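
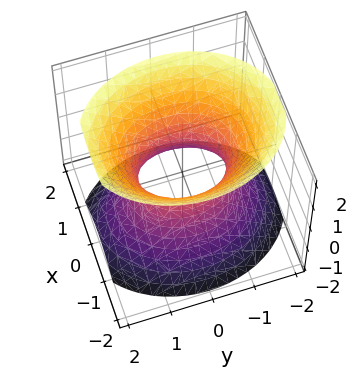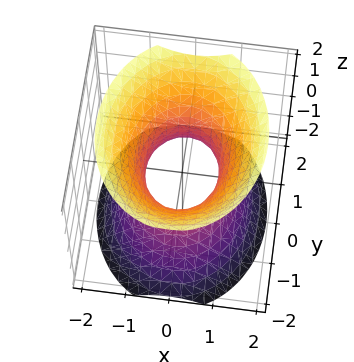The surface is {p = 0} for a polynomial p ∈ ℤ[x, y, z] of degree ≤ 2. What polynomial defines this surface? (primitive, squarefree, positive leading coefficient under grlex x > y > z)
1. Degree: an hourglass — one-sheet hyperboloid; a quadric, so deg p = 2.
2. Symmetries: mirror symmetry x ↦ −x ⇒ only even powers of x; the y ↦ −y reflection is a symmetry, so y appears only in even powers; it's symmetric under z → −z, forcing even powers of z.
3. Checking where it meets the axes: it misses every integer gridline on the z-axis; among the integer gridlines, it crosses the y-axis at y ∈ {-1, 1}.
4. Solving for integer coefficients yields p as stated.

3*x^2 + 2*y^2 - 2*z^2 - 2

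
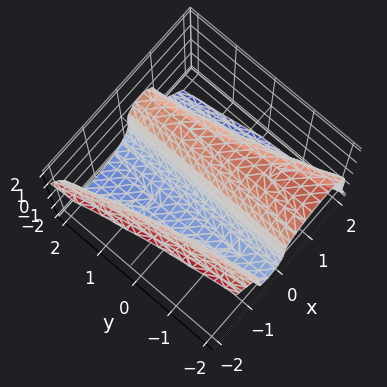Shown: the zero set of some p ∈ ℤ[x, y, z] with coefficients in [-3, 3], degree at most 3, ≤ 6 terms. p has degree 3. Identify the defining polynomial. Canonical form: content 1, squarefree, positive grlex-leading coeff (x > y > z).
1. deg p = 3.
2. Against the integer gridlines: it crosses the z-axis at the gridline z = 0; the visible y-axis segment lies entirely on the surface; one x-axis crossing is at x = 0.
3. The integer polynomial consistent with all of this is the stated p.

2*x^3 + x^2*y + z^3 - 3*x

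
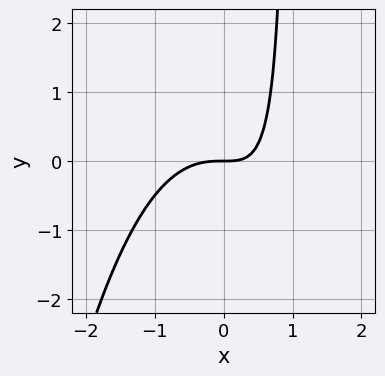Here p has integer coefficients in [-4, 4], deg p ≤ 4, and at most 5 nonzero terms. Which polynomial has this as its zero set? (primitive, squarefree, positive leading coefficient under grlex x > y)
(a) Degree: no degree-2 curve has this shape, so deg p = 3.
(b) Observable constraints: it crosses the y-axis at the gridline y = 0; it meets the x-axis at x = 0 (among the integer gridlines).
(c) Assembling these constraints gives the stated polynomial.

x^3 + x*y - y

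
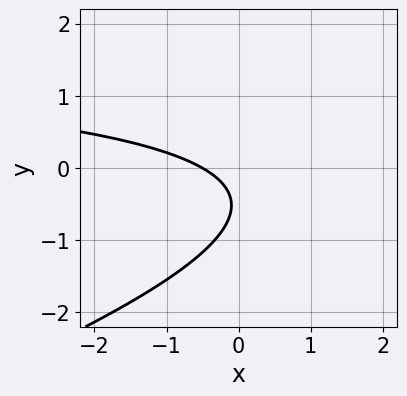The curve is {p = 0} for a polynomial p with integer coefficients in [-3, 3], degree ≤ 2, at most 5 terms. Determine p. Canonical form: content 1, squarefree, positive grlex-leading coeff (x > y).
x*y - 3*y^2 - 2*x - 3*y - 1

Degree: no degree-1 curve has this shape, so deg p = 2.
Reading off the gridlines: it misses every integer gridline on the y-axis.
Solving for integer coefficients yields p as stated.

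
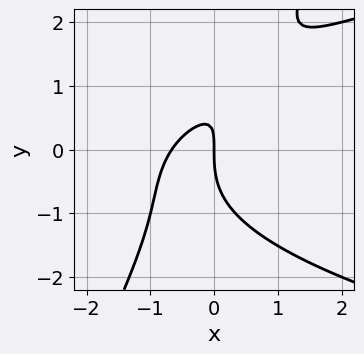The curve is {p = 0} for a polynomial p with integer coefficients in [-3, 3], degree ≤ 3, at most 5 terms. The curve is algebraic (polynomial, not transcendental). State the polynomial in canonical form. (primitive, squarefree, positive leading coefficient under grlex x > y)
2*x*y^2 - y^3 - 3*x^2 + 2*x*y - 2*x

1. Degree: no degree-2 curve has this shape, so deg p = 3.
2. Checking where it meets the axes: one y-axis crossing is at y = 0; it crosses the x-axis at the gridline x = 0.
3. Together with the visible shape, these determine p as stated.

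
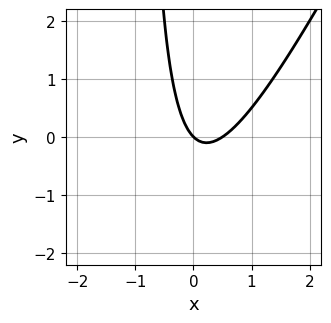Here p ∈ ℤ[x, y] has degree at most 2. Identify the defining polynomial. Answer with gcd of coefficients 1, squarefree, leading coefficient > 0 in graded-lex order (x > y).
(a) deg p = 2. No degree-1 curve has this shape.
(b) From the axis intercepts and sections: it crosses the y-axis at the gridline y = 0; it crosses the x-axis at the gridline x = 0.
(c) These observations pin down the coefficients.

2*x^2 - x*y - x - y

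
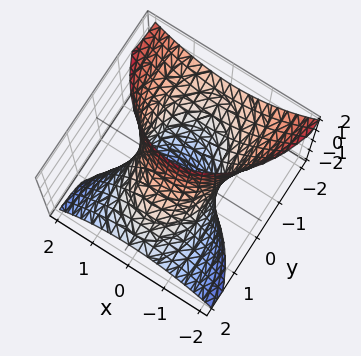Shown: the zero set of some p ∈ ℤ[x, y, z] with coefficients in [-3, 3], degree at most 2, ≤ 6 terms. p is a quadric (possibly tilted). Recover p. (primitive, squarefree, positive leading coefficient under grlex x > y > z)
(a) deg p = 2.
(b) Checking where it meets the axes: the surface avoids every integer z-axis point in the box; the x-axis gridline crossings are at x ∈ {-1, 1}.
(c) Together with the visible shape, these determine p as stated.

2*x^2 + y^2 + 3*y*z - 2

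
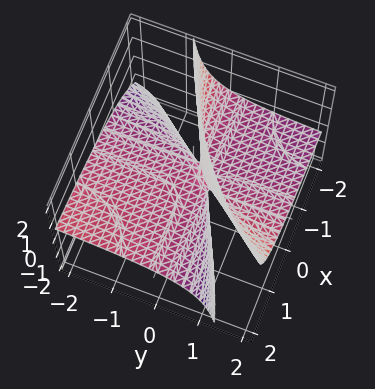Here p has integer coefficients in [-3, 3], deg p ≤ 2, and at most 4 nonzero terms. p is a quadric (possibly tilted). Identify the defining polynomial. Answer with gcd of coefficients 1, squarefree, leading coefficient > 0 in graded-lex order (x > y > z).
x*y + 2*x*z - 3*y*z + z

The degree is 2 — the shape is more complex than any degree-1 surface.
Checking where it meets the axes: the visible y-axis segment lies entirely on the surface; it meets the z-axis at z = 0 (among the integer gridlines); every point of the x-axis in the box is on the surface.
Assembling these constraints gives the stated polynomial.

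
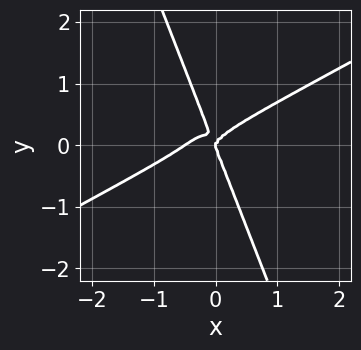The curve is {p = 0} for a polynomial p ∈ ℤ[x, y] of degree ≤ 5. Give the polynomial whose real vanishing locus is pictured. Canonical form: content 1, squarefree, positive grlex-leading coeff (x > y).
2*x^4 - 3*x^3*y - 2*x*y^3 - y^4 + x^3

First, the degree is 4 — no degree-3 curve has this shape.
Then, from the visible intercepts: it crosses the x-axis at the gridline x = 0; one y-axis crossing is at y = 0.
Finally, matching integer coefficients to the picture gives p.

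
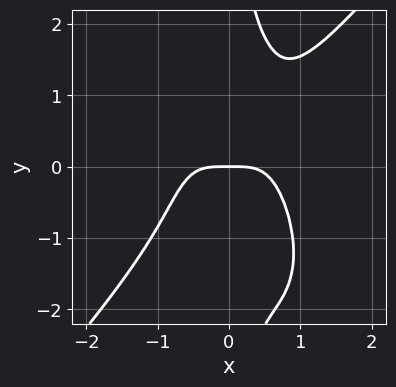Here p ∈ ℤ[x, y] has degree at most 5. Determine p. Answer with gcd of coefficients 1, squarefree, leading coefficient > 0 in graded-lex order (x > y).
3*x^4 - x^2*y^2 - x*y^3 + 2*y

First, deg p = 4.
Next, against the integer gridlines: it meets the x-axis at x = 0 (among the integer gridlines); one y-axis crossing is at y = 0.
Finally, fitting integer coefficients to these (and the overall shape) gives p.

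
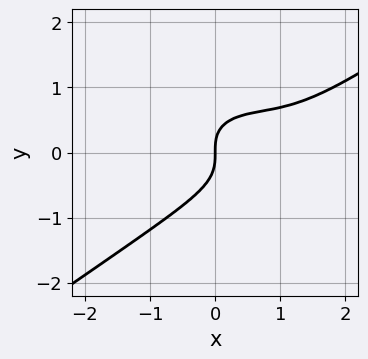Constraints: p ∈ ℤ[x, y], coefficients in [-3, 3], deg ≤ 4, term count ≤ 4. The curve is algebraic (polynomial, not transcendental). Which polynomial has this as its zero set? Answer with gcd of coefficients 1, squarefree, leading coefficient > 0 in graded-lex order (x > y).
1. The degree is 3 — the shape is more complex than any degree-2 curve.
2. From the axis intercepts and sections: it meets the y-axis at y = 0 (among the integer gridlines); it crosses the x-axis at the gridline x = 0.
3. Fitting integer coefficients to these (and the overall shape) gives p.

x^3 - 3*y^3 - 2*x^2 + 2*x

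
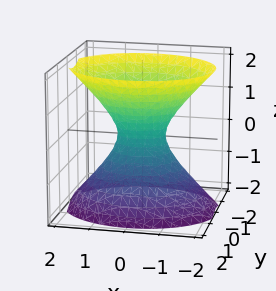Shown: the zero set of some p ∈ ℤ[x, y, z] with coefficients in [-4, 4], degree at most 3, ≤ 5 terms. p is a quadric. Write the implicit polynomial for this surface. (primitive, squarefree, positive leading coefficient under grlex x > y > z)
2*x^2 + 3*y^2 - 2*z^2 - 1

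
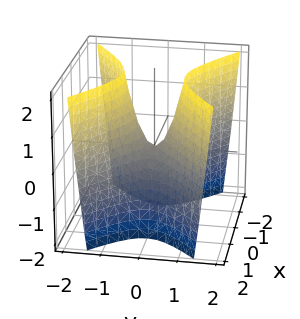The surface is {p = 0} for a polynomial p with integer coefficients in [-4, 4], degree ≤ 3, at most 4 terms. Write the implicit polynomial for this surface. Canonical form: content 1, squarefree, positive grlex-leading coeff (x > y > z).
2*x^2 - 3*y^2 + z

1. Degree: a saddle surface; a quadric, so deg p = 2.
2. Symmetries: mirror symmetry x ↦ −x ⇒ only even powers of x; the y ↦ −y reflection is a symmetry, so y appears only in even powers.
3. Checking where it meets the axes: it meets the z-axis at z = 0 (among the integer gridlines); one x-axis crossing is at x = 0; one y-axis crossing is at y = 0.
4. These observations pin down the coefficients.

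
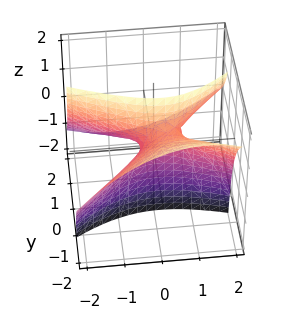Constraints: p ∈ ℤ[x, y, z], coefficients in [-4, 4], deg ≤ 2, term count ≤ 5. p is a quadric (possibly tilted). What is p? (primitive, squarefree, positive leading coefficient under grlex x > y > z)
First, degree: a generic line meets the surface in up to 2 points, so deg p = 2.
Then, from the axis intercepts and sections: one z-axis crossing is at z = 0; one y-axis crossing is at y = 0; it crosses the x-axis at the gridline x = 0.
Finally, putting this together gives p.

x^2 + x*y - 2*y^2 - 3*y*z - z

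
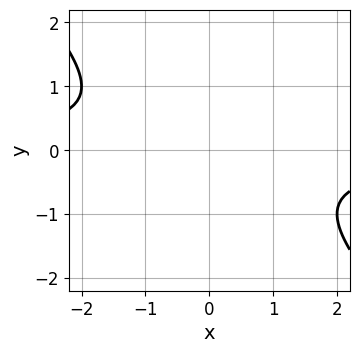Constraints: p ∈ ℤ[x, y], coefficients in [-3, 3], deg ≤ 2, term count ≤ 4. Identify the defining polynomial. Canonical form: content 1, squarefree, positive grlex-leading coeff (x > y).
x*y + y^2 + 1

First, degree: no degree-1 curve has this shape, so deg p = 2.
Next, reading off the gridlines: the curve avoids every integer y-axis point in the box; it misses every integer gridline on the x-axis.
Finally, matching integer coefficients to the picture gives p.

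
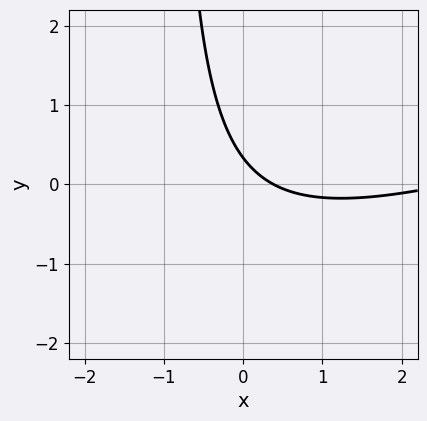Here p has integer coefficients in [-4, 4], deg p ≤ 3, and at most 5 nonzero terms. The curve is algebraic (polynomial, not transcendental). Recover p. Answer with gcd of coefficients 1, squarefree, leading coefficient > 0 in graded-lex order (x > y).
x^2 - 3*x*y - 3*x - 3*y + 1

1. Degree: a generic line meets the curve in up to 2 points, so deg p = 2.
2. Putting this together gives p.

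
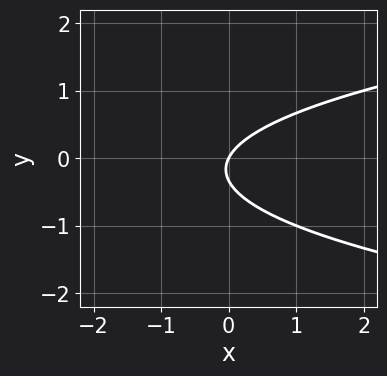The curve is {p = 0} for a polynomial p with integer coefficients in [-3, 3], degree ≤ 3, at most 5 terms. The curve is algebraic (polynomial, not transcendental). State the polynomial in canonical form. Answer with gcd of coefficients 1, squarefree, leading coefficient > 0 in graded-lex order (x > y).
3*y^2 - 2*x + y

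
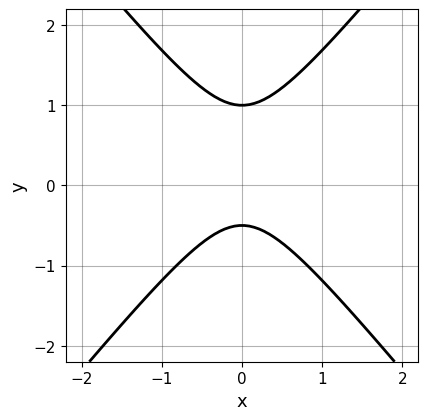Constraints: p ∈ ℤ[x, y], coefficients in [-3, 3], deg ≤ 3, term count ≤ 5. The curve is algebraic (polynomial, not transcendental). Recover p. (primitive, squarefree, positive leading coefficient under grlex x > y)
First, degree: the shape is more complex than any degree-1 curve, so deg p = 2.
Next, symmetries: it's symmetric under x → −x, forcing even powers of x.
Next, against the integer gridlines: no x-intercept at any integer in the box; it meets the y-axis at y = 1 (among the integer gridlines).
Finally, putting this together gives p.

3*x^2 - 2*y^2 + y + 1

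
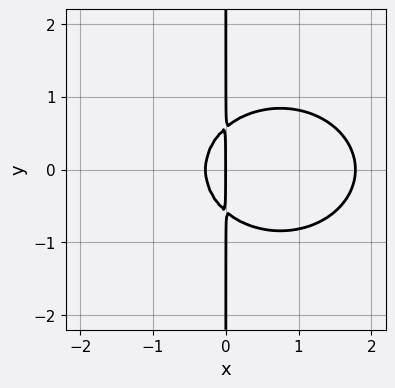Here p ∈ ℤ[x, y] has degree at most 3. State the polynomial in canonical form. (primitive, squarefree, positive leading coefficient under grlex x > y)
1. Degree: a generic line meets the curve in up to 3 points, so deg p = 3.
2. Symmetries: mirror symmetry y ↦ −y ⇒ only even powers of y.
3. Reading off the gridlines: one x-axis crossing is at x = 0; the visible y-axis segment lies entirely on the curve.
4. Fitting integer coefficients to these (and the overall shape) gives p.

2*x^3 + 3*x*y^2 - 3*x^2 - x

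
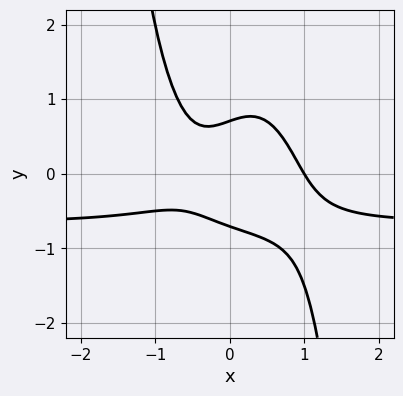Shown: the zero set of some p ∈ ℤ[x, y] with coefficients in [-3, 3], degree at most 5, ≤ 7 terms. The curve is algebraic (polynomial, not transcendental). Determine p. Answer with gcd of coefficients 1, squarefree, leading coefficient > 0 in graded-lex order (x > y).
First, deg p = 4.
Then, reading off the gridlines: one x-axis crossing is at x = 1.
Finally, fitting integer coefficients to these (and the overall shape) gives p.

3*x^3*y + 2*x^3 + 2*y^2 - x - 1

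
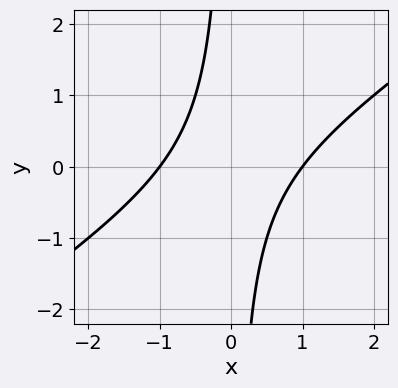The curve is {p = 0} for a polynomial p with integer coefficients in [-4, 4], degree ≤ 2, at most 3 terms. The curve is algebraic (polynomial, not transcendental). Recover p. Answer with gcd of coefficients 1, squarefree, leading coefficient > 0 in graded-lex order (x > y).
First, the degree is 2 — no degree-1 curve has this shape.
Next, observable constraints: the curve avoids every integer y-axis point in the box; the x-axis gridline crossings are at x ∈ {-1, 1}.
Finally, matching integer coefficients to the picture gives p.

2*x^2 - 3*x*y - 2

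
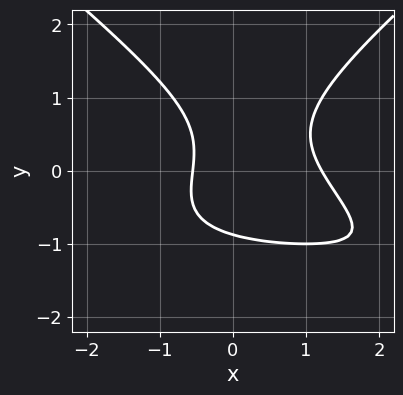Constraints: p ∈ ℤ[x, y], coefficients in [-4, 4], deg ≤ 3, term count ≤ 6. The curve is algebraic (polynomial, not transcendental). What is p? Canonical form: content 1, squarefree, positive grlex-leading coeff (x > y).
1. deg p = 3. The shape is more complex than any degree-2 curve.
2. The integer polynomial consistent with all of this is the stated p.

2*x^2*y - 3*y^3 + 3*x^2 - 2*x - 2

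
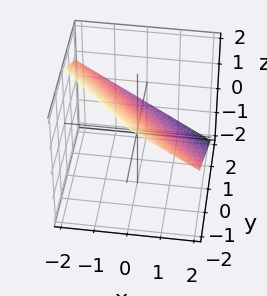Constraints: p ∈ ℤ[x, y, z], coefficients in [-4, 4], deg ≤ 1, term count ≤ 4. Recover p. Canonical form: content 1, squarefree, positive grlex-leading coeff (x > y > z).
2*x + 2*y + 3*z - 2

First, degree: the surface is flat (a plane), so deg p = 1.
Next, from the visible intercepts: it crosses the x-axis at the gridline x = 1; it crosses the y-axis at the gridline y = 1.
Finally, these observations pin down the coefficients.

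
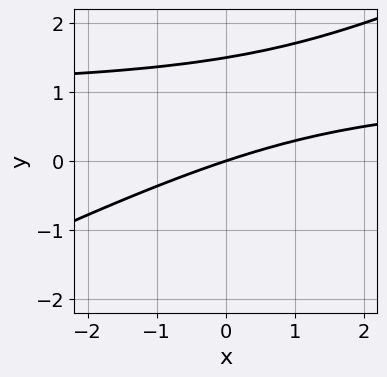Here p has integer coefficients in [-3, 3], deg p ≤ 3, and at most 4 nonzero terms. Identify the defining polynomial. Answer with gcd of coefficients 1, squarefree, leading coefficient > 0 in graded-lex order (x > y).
The degree is 2 — the shape is more complex than any degree-1 curve.
From the visible intercepts: one y-axis crossing is at y = 0; it crosses the x-axis at the gridline x = 0.
Putting this together gives p.

x*y - 2*y^2 - x + 3*y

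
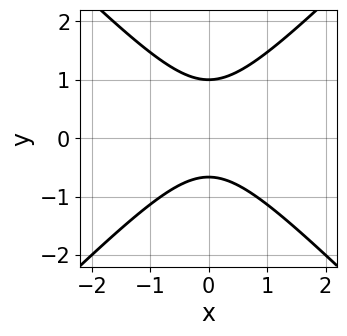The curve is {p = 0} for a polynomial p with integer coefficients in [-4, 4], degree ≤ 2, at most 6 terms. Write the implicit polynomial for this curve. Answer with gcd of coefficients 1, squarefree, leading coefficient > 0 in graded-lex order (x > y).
The degree is 2 — the shape is more complex than any degree-1 curve.
Symmetries: mirror symmetry x ↦ −x ⇒ only even powers of x.
Observable constraints: it crosses the y-axis at the gridline y = 1; no x-intercept at any integer in the box.
Fitting integer coefficients to these (and the overall shape) gives p.

3*x^2 - 3*y^2 + y + 2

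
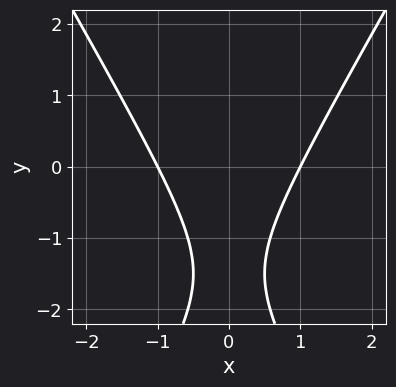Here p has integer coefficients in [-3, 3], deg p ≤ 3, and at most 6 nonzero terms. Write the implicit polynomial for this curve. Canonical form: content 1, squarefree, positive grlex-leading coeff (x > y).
(a) Degree: the shape is more complex than any degree-1 curve, so deg p = 2.
(b) Symmetries: mirror symmetry x ↦ −x ⇒ only even powers of x.
(c) Against the integer gridlines: it misses every integer gridline on the y-axis; among the integer gridlines, it crosses the x-axis at x ∈ {-1, 1}.
(d) Solving for integer coefficients yields p as stated.

3*x^2 - y^2 - 3*y - 3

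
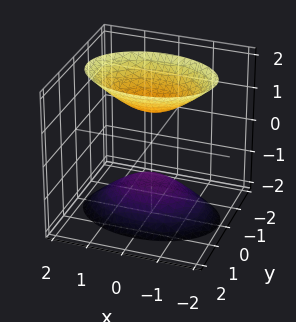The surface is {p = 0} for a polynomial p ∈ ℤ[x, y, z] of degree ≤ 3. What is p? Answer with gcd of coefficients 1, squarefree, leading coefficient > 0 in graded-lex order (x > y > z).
x^2 + 2*y^2 - z^2 + 1

First, there are 2 components. Treating them together as one polynomial.
Next, the degree is 2 — two separate bowl-shaped sheets opening away from each other; a quadric.
Then, symmetries: it's symmetric under x → −x, forcing even powers of x; it's symmetric under y → −y, forcing even powers of y; it's symmetric under z → −z, forcing even powers of z.
Then, from the visible intercepts: among the integer gridlines, it crosses the z-axis at z ∈ {-1, 1}; no y-intercept at any integer in the box; it misses every integer gridline on the x-axis.
Finally, the integer polynomial consistent with all of this is the stated p.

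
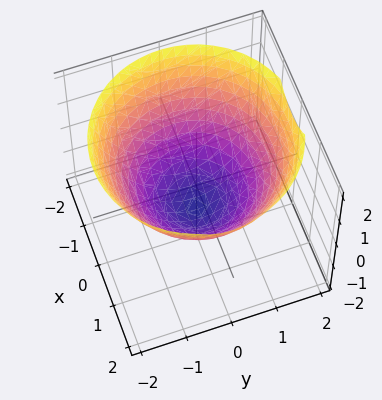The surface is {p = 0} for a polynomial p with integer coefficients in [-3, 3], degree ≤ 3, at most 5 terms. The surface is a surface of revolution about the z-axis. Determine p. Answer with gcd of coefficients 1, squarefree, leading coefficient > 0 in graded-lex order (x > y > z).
(a) deg p = 2. The shape is more complex than any degree-1 surface.
(b) Symmetries: rotational symmetry about the z-axis ⇒ p depends on x, y only through x² + y².
(c) Checking where it meets the axes: it meets the z-axis at z = -1 (among the integer gridlines); a circular section at z = 1 has radius between 1 and 2.
(d) Matching integer coefficients to the picture gives p.

2*x^2 + 2*y^2 - 3*z - 3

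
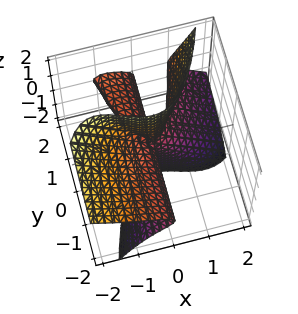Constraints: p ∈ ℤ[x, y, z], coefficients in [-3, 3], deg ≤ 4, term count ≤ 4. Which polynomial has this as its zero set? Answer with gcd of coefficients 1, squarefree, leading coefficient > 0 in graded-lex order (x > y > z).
1. Degree: the shape is more complex than any degree-2 surface, so deg p = 3.
2. Checking where it meets the axes: the visible y-axis segment lies entirely on the surface; the visible z-axis segment lies entirely on the surface.
3. Assembling these constraints gives the stated polynomial.

2*x^3 + 2*x^2*z - 2*y*z^2 - x*y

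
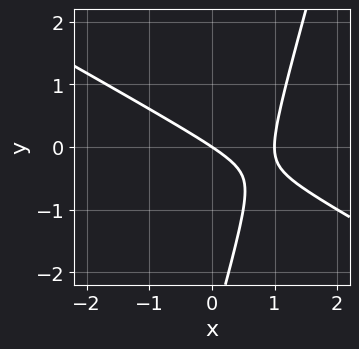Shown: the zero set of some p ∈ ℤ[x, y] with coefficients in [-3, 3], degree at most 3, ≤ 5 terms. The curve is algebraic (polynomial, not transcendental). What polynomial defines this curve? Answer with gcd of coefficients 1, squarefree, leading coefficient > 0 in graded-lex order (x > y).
2*x^2 + 3*x*y - y^2 - 2*x - 3*y

First, the degree is 2 — no degree-1 curve has this shape.
Then, observable constraints: the x-axis gridline crossings are at x ∈ {0, 1}; one y-axis crossing is at y = 0.
Finally, putting this together gives p.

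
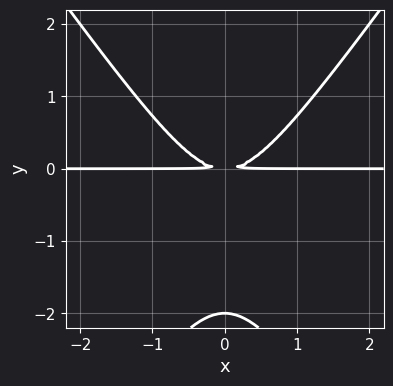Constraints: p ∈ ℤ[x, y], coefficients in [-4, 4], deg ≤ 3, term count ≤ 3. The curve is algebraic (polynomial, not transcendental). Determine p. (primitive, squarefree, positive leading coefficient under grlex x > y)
2*x^2*y - y^3 - 2*y^2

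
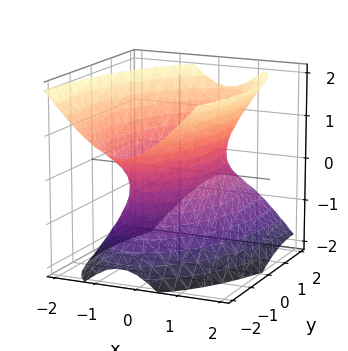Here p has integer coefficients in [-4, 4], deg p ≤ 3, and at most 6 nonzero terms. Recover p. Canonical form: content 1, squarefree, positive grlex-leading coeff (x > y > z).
3*x^2 - x*y + y^2 + y*z - 2*z^2 - 2

(a) Degree: the shape is more complex than any degree-1 surface, so deg p = 2.
(b) Reading off the gridlines: no z-intercept at any integer in the box.
(c) Putting this together gives p.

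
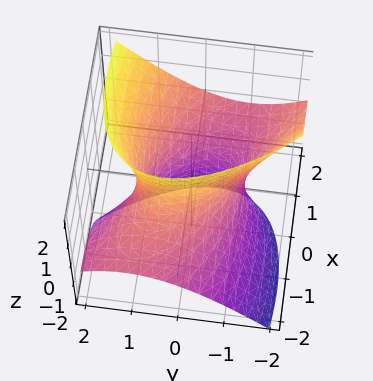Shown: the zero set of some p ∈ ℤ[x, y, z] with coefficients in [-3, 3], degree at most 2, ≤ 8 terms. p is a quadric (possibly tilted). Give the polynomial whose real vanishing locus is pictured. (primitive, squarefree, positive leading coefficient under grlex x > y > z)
(a) deg p = 2. A generic line meets the surface in up to 2 points.
(b) Against the integer gridlines: among the integer gridlines, it crosses the y-axis at y ∈ {-1, 1}; no z-intercept at any integer in the box.
(c) These observations pin down the coefficients.

x^2 + 2*x*y - 3*x*z + 2*y^2 - z^2 - 2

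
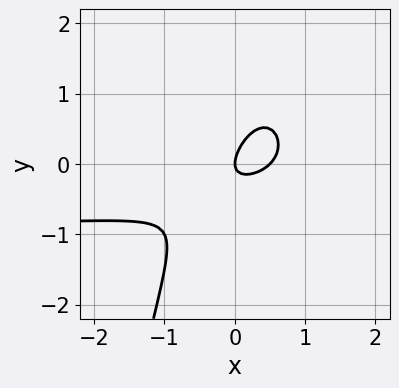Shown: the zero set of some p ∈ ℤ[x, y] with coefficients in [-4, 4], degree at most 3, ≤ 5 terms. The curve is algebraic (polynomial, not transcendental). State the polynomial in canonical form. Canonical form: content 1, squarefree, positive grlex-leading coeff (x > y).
2*x^2*y + 2*x^2 - 3*x*y + 2*y^2 - x

First, the degree is 3 — no degree-2 curve has this shape.
Next, observable constraints: it crosses the y-axis at the gridline y = 0; it meets the x-axis at x = 0 (among the integer gridlines).
Finally, fitting integer coefficients to these (and the overall shape) gives p.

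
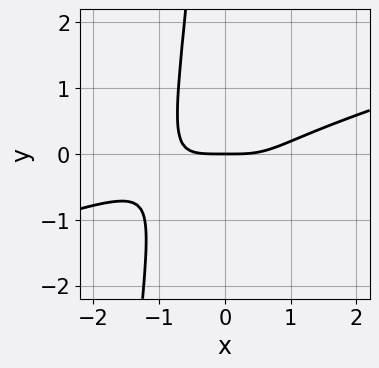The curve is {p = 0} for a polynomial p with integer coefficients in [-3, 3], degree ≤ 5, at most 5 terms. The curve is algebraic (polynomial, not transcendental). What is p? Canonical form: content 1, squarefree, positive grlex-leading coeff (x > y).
x^4 - 3*x^3*y - x*y^2 - 2*y

1. The degree is 4 — the shape is more complex than any degree-3 curve.
2. Checking where it meets the axes: it meets the x-axis at x = 0 (among the integer gridlines); it crosses the y-axis at the gridline y = 0.
3. The integer polynomial consistent with all of this is the stated p.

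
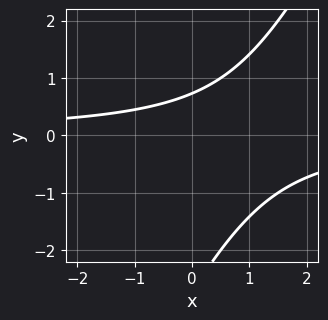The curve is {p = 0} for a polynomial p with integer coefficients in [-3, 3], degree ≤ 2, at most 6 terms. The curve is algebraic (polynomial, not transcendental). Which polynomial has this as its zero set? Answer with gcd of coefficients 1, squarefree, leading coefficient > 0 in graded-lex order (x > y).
2*x*y - y^2 - 2*y + 2

First, deg p = 2. The shape is more complex than any degree-1 curve.
Then, reading off the gridlines: the curve avoids every integer x-axis point in the box.
Finally, solving for integer coefficients yields p as stated.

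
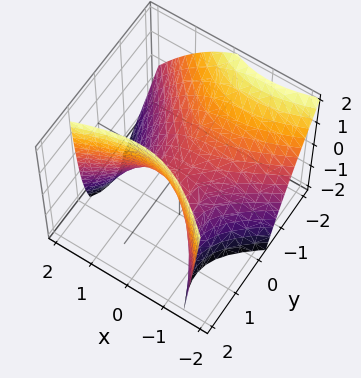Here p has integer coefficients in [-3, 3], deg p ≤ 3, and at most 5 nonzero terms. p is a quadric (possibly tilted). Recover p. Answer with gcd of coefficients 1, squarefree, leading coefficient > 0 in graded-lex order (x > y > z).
First, the degree is 2 — the shape is more complex than any degree-1 surface.
Then, against the integer gridlines: one x-axis crossing is at x = 0; it crosses the z-axis at the gridline z = 0; one y-axis crossing is at y = 0.
Finally, solving for integer coefficients yields p as stated.

2*x^2 - 2*x*y - 3*y^2 - 2*y*z + 3*z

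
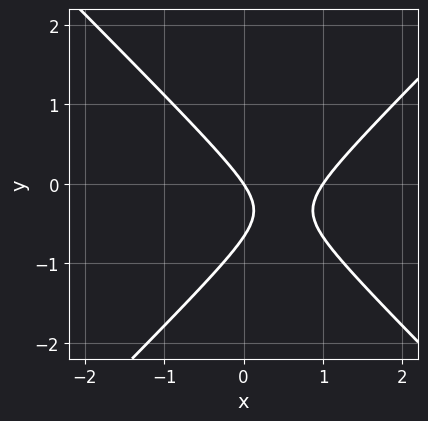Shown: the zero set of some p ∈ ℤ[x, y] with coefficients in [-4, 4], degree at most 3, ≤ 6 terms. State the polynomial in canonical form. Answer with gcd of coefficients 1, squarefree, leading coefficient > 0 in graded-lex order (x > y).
deg p = 2. A generic line meets the curve in up to 2 points.
Against the integer gridlines: the x-axis gridline crossings are at x ∈ {0, 1}; it crosses the y-axis at the gridline y = 0.
Matching integer coefficients to the picture gives p.

3*x^2 - 3*y^2 - 3*x - 2*y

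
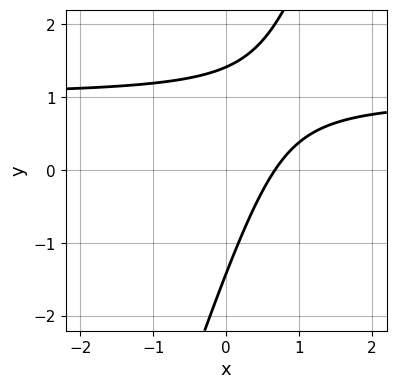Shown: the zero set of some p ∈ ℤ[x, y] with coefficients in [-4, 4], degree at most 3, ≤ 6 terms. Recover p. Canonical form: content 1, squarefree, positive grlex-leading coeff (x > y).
3*x*y - y^2 - 3*x + 2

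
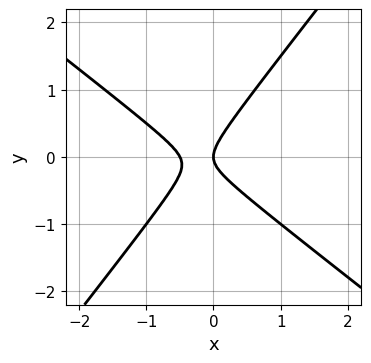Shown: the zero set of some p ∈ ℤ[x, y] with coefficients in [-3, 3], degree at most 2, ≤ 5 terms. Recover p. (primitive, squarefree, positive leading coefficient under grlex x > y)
2*x^2 + x*y - 2*y^2 + x

First, degree: a generic line meets the curve in up to 2 points, so deg p = 2.
Then, observable constraints: it crosses the y-axis at the gridline y = 0; it crosses the x-axis at the gridline x = 0.
Finally, the integer polynomial consistent with all of this is the stated p.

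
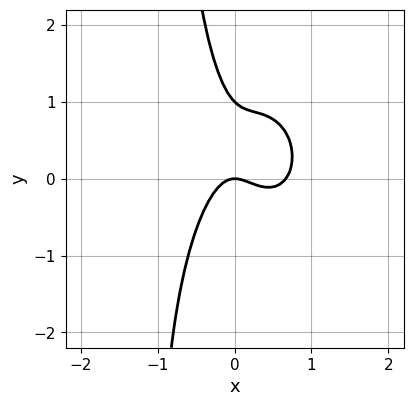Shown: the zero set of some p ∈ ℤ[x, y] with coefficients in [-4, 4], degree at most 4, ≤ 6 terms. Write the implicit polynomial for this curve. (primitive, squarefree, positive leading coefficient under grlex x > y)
3*x^3 + x*y^2 - 2*x^2 + y^2 - y

The degree is 3 — no degree-2 curve has this shape.
From the visible intercepts: the y-axis gridline crossings are at y ∈ {0, 1}; it crosses the x-axis at the gridline x = 0.
The integer polynomial consistent with all of this is the stated p.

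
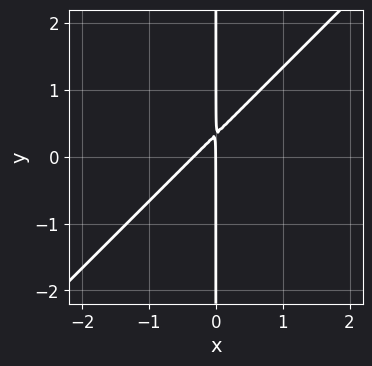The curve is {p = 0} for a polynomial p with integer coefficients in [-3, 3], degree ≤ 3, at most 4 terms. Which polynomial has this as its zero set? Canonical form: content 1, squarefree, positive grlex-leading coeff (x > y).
(a) The degree is 2 — no degree-1 curve has this shape.
(b) Observable constraints: the visible y-axis segment lies entirely on the curve; one x-axis crossing is at x = 0.
(c) Matching integer coefficients to the picture gives p.

3*x^2 - 3*x*y + x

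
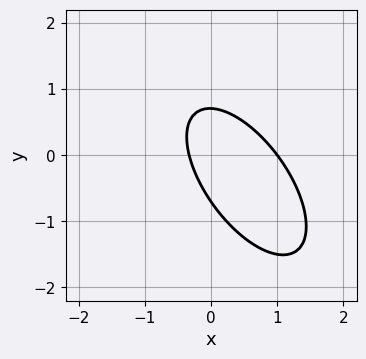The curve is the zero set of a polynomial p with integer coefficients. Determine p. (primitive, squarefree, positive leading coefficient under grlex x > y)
1. deg p = 2.
2. Reading off the gridlines: it meets the x-axis at x = 1 (among the integer gridlines).
3. Together with the visible shape, these determine p as stated.

3*x^2 + 3*x*y + 2*y^2 - 2*x - 1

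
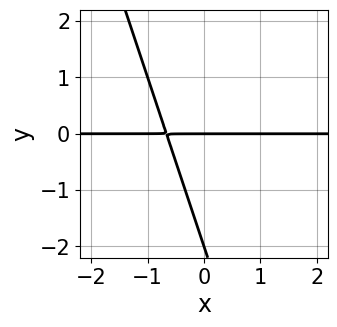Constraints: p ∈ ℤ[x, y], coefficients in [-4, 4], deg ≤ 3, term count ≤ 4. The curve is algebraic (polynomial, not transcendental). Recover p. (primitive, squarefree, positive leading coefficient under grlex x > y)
3*x*y + y^2 + 2*y

(a) The degree is 2 — a generic line meets the curve in up to 2 points.
(b) Observable constraints: every point of the x-axis in the box is on the curve; among the integer gridlines, it crosses the y-axis at y ∈ {-2, 0}.
(c) Solving for integer coefficients yields p as stated.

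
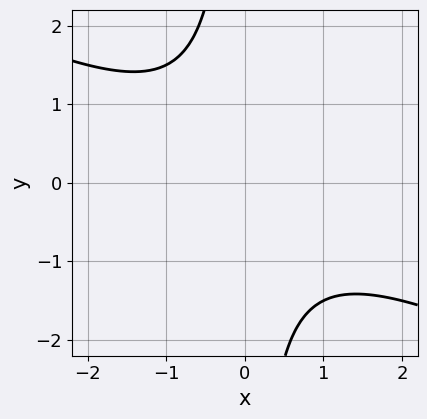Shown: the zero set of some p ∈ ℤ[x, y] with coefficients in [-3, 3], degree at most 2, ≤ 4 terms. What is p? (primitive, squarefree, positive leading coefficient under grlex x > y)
(a) The degree is 2 — the shape is more complex than any degree-1 curve.
(b) From the axis intercepts and sections: the curve avoids every integer y-axis point in the box; the curve avoids every integer x-axis point in the box.
(c) Putting this together gives p.

x^2 + 2*x*y + 2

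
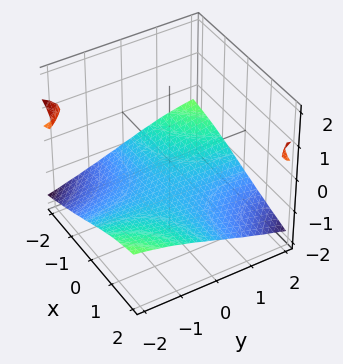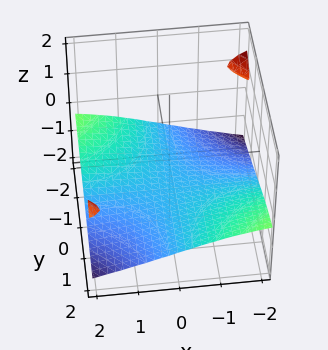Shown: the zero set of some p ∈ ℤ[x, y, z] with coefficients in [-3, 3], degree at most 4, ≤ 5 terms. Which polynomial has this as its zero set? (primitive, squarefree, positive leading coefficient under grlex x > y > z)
x*y*z - 2*z^3 - 2

1. I count 2 distinct pieces. They look like related sheets of one shape, so recover p as a whole.
2. The degree is 3 — the shape is more complex than any degree-2 surface.
3. From the visible intercepts: no x-intercept at any integer in the box; one z-axis crossing is at z = -1; it misses every integer gridline on the y-axis.
4. Solving for integer coefficients yields p as stated.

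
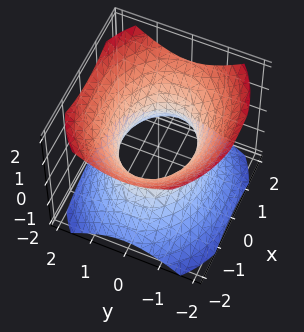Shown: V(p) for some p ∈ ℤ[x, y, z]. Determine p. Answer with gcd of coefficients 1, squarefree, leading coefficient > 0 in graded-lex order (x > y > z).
2*x^2 + 3*y^2 - 3*z^2 - 3

(a) The degree is 2 — an hourglass — one-sheet hyperboloid; a quadric.
(b) Symmetries: it's symmetric under x → −x, forcing even powers of x; the y ↦ −y reflection is a symmetry, so y appears only in even powers; the z ↦ −z reflection is a symmetry, so z appears only in even powers.
(c) Checking where it meets the axes: the surface avoids every integer z-axis point in the box; the y-axis gridline crossings are at y ∈ {-1, 1}.
(d) Assembling these constraints gives the stated polynomial.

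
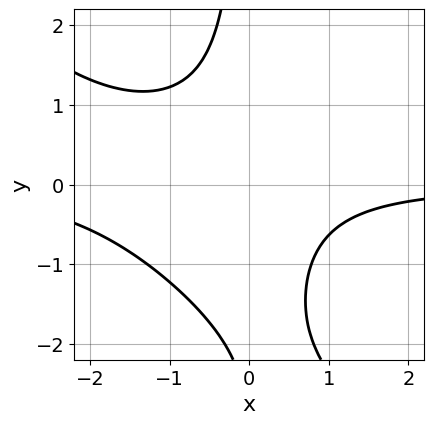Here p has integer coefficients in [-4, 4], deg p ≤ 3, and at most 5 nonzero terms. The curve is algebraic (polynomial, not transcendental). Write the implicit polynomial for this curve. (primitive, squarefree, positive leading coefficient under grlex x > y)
2*x^2*y + 2*x*y^2 + 3*x*y + y + 3

(a) Degree: no degree-2 curve has this shape, so deg p = 3.
(b) Reading off the gridlines: the curve avoids every integer y-axis point in the box; the curve avoids every integer x-axis point in the box.
(c) Together with the visible shape, these determine p as stated.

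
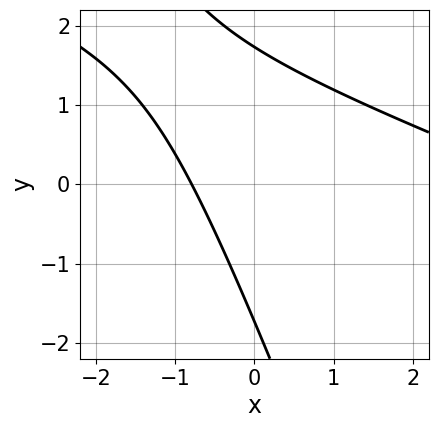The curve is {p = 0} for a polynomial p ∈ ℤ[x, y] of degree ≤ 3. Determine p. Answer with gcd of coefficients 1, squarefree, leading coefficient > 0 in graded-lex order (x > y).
x^2 + 3*x*y + y^2 - 3*x - 3

First, deg p = 2.
Finally, the integer polynomial consistent with all of this is the stated p.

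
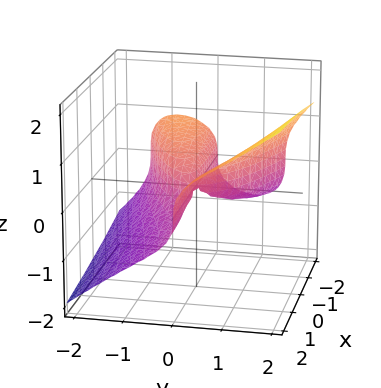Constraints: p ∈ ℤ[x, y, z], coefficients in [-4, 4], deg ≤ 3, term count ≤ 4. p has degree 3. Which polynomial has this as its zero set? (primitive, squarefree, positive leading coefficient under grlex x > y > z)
y^3 - 2*z^3 + x*y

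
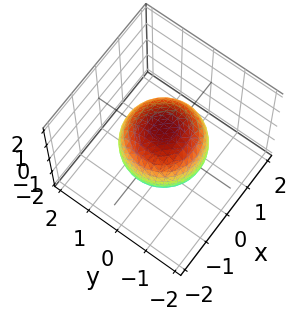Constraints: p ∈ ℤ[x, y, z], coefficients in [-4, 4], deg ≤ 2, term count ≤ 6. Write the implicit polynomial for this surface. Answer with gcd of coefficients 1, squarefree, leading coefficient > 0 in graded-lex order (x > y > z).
2*x^2 + 2*y^2 + 2*z^2 - 3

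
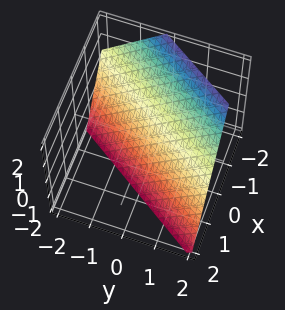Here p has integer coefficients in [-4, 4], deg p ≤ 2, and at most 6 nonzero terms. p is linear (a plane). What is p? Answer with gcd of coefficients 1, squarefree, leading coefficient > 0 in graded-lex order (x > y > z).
3*x - 2*y + 2*z + 2

(a) Degree: every cross-section is a straight line — this is a plane, so deg p = 1.
(b) Observable constraints: one z-axis crossing is at z = -1; it crosses the y-axis at the gridline y = 1.
(c) Putting this together gives p.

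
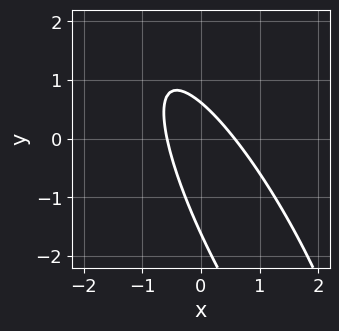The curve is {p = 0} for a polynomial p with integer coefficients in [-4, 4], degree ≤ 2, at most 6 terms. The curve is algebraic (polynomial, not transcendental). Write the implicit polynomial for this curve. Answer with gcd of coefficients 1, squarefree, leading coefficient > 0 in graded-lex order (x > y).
3*x^2 + 3*x*y + y^2 + y - 1

(a) Degree: the shape is more complex than any degree-1 curve, so deg p = 2.
(b) Solving for integer coefficients yields p as stated.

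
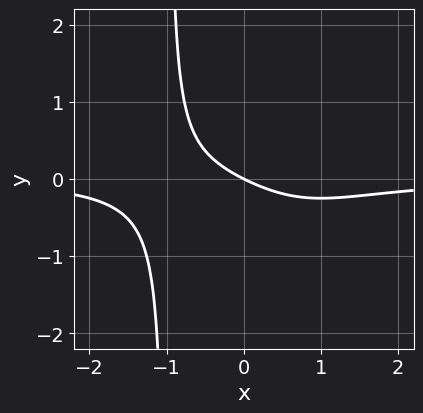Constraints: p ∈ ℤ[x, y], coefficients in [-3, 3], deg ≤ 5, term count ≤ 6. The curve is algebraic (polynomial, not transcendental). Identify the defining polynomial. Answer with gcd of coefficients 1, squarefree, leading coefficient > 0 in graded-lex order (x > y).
x^3*y + x*y + x + 2*y

1. deg p = 4. A generic line meets the curve in up to 4 points.
2. Observable constraints: it meets the y-axis at y = 0 (among the integer gridlines); it crosses the x-axis at the gridline x = 0.
3. Assembling these constraints gives the stated polynomial.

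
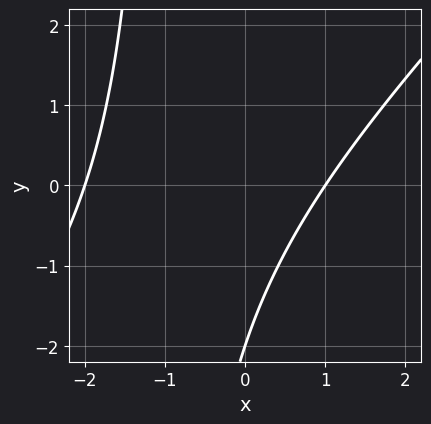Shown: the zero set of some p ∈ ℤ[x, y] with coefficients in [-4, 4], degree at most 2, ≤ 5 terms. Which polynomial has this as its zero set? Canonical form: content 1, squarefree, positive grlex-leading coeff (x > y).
x^2 - x*y + x - y - 2

The degree is 2 — a generic line meets the curve in up to 2 points.
From the axis intercepts and sections: among the integer gridlines, it crosses the x-axis at x ∈ {-2, 1}; it meets the y-axis at y = -2 (among the integer gridlines).
Solving for integer coefficients yields p as stated.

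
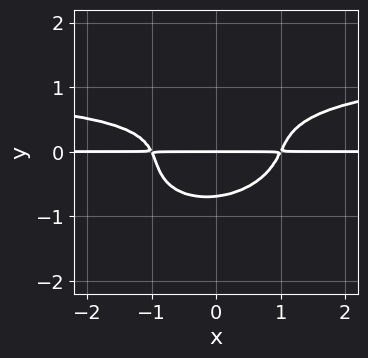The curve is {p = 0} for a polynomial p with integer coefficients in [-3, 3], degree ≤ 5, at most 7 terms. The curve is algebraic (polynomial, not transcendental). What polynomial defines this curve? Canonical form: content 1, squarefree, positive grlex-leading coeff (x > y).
x^2*y^2 - x*y^3 + 3*y^4 - x^2*y + y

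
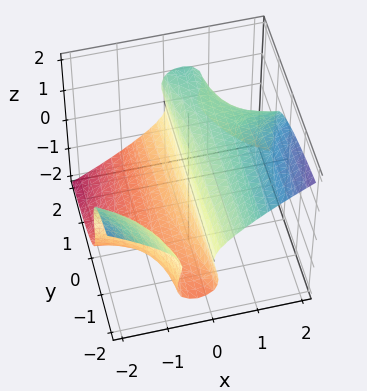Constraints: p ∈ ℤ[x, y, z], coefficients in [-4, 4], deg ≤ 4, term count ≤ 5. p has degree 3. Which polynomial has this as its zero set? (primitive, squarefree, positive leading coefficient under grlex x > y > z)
The degree is 3 — no degree-2 surface has this shape.
Checking where it meets the axes: it crosses the z-axis at the gridline z = 0; the visible y-axis segment lies entirely on the surface; one x-axis crossing is at x = 0.
Assembling these constraints gives the stated polynomial.

2*x^2*y - y*z^2 + 2*z^3 - 3*x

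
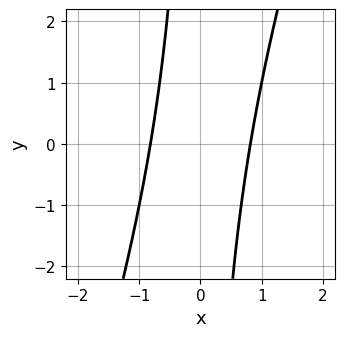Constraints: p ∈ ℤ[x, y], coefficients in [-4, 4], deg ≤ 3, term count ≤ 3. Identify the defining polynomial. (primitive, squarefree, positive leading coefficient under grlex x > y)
3*x^2 - x*y - 2

First, the degree is 2 — the shape is more complex than any degree-1 curve.
Then, checking where it meets the axes: the curve avoids every integer y-axis point in the box.
Finally, fitting integer coefficients to these (and the overall shape) gives p.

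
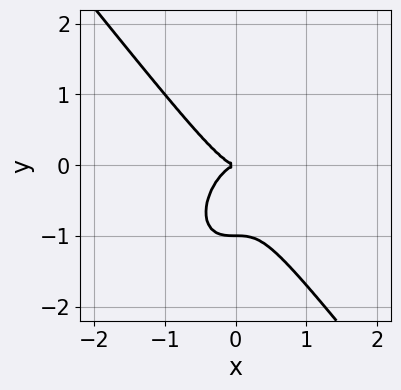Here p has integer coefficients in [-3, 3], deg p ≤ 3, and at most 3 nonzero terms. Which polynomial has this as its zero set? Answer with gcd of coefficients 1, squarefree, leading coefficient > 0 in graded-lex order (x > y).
(a) The degree is 3 — the shape is more complex than any degree-2 curve.
(b) From the axis intercepts and sections: among the integer gridlines, it crosses the y-axis at y ∈ {-1, 0}; it meets the x-axis at x = 0 (among the integer gridlines).
(c) Matching integer coefficients to the picture gives p.

2*x^3 + y^3 + y^2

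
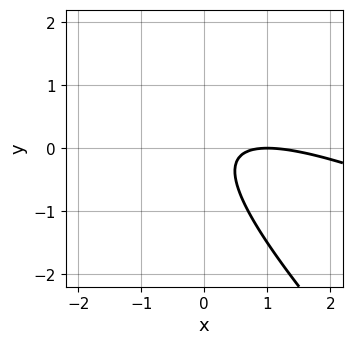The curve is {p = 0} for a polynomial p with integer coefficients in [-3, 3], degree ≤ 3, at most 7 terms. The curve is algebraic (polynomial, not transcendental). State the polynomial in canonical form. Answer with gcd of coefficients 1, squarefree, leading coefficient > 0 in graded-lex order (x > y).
Degree: no degree-1 curve has this shape, so deg p = 2.
Against the integer gridlines: the curve avoids every integer y-axis point in the box; it crosses the x-axis at the gridline x = 1.
Together with the visible shape, these determine p as stated.

x^2 + 3*x*y + 2*y^2 - 2*x + 1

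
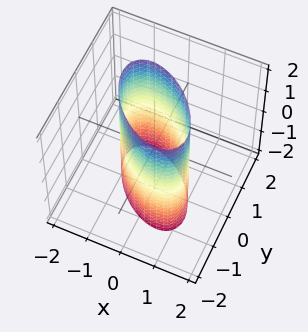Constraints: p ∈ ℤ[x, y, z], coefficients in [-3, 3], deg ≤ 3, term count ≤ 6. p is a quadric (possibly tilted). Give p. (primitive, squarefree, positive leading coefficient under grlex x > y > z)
x^2 + x*y + y^2 - 1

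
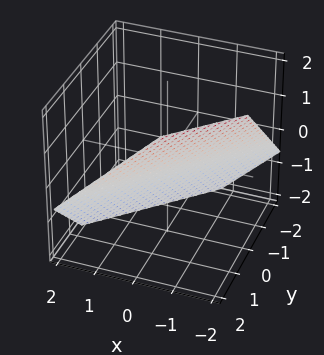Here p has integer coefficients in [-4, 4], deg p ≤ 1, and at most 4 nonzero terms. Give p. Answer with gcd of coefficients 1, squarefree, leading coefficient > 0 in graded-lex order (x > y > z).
1. deg p = 1. The surface is flat (a plane).
2. Putting this together gives p.

3*x - 3*y + 3*z + 2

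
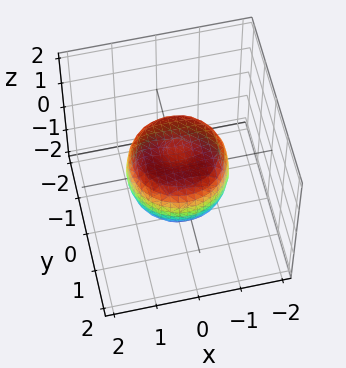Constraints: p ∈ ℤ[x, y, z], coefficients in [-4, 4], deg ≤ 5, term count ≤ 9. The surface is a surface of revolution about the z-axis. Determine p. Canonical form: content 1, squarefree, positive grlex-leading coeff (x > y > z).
First, deg p = 4.
Then, by symmetry, the z-axis is an axis of rotation, so x and y enter only as x² + y².
Next, against the integer gridlines: a circular section at z = 0 has radius between 1 and 2.
Finally, these observations pin down the coefficients.

2*x^4 + 4*x^2*y^2 + 2*y^4 - 2*x^2 - 2*y^2 + 2*z^2 - 1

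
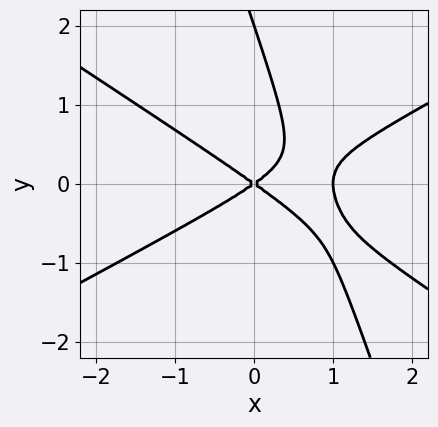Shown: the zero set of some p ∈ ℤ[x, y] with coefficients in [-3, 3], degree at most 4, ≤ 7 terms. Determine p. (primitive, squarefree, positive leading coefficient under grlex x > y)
x^3 - 3*x*y^2 - y^3 - x^2 + 2*y^2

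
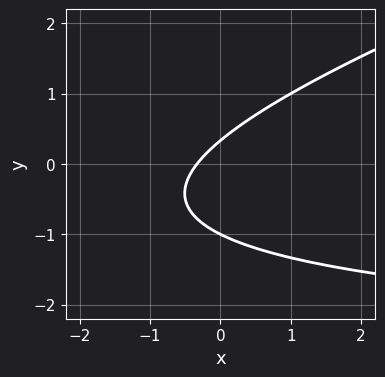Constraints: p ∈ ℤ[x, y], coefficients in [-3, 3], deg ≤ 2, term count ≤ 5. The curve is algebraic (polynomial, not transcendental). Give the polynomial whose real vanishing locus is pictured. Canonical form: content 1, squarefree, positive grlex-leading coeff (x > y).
x*y - 3*y^2 + 3*x - 2*y + 1

First, degree: no degree-1 curve has this shape, so deg p = 2.
Then, against the integer gridlines: one y-axis crossing is at y = -1.
Finally, matching integer coefficients to the picture gives p.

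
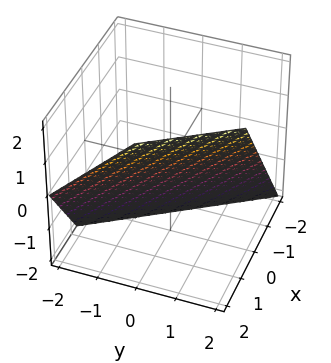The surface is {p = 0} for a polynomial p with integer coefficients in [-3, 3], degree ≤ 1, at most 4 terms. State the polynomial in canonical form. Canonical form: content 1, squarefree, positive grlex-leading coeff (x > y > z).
3*x + 2*y - 2*z - 2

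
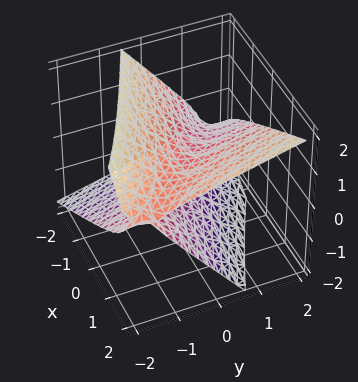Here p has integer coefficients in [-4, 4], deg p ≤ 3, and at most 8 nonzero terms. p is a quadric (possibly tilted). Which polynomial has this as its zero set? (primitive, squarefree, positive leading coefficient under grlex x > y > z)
First, deg p = 2. No degree-1 surface has this shape.
Next, checking where it meets the axes: no x-intercept at any integer in the box; it misses every integer gridline on the y-axis.
Finally, putting this together gives p.

x^2 + 3*x*y + y^2 - 3*y*z - 3*z^2 + 1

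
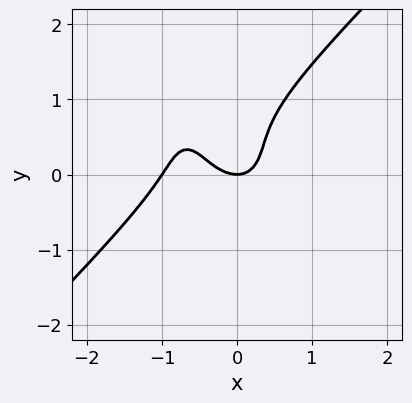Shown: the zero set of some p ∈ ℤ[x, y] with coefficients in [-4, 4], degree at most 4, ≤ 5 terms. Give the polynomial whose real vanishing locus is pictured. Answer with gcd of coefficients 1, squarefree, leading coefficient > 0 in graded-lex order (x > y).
3*x^3 - 3*y^3 + 3*x^2 + 3*y^2 - 2*y

First, the degree is 3 — no degree-2 curve has this shape.
Next, from the visible intercepts: it meets the y-axis at y = 0 (among the integer gridlines); among the integer gridlines, it crosses the x-axis at x ∈ {-1, 0}.
Finally, matching integer coefficients to the picture gives p.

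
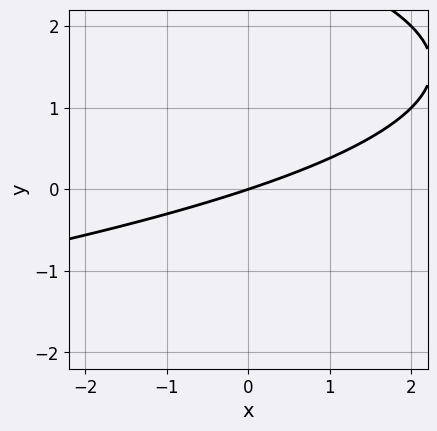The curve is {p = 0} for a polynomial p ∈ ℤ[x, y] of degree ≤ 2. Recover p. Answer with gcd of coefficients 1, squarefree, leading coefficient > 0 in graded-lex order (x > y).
1. deg p = 2.
2. Reading off the gridlines: it meets the y-axis at y = 0 (among the integer gridlines); it meets the x-axis at x = 0 (among the integer gridlines).
3. Matching integer coefficients to the picture gives p.

y^2 + x - 3*y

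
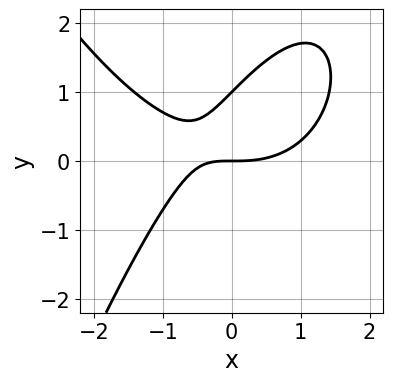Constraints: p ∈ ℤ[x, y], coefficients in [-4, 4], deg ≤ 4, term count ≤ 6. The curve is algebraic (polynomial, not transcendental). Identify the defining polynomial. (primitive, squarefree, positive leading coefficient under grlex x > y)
First, deg p = 3. No degree-2 curve has this shape.
Then, against the integer gridlines: among the integer gridlines, it crosses the y-axis at y ∈ {0, 1}; one x-axis crossing is at x = 0.
Finally, fitting integer coefficients to these (and the overall shape) gives p.

x^3 - 2*x*y + 2*y^2 - 2*y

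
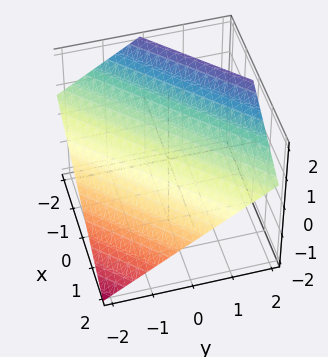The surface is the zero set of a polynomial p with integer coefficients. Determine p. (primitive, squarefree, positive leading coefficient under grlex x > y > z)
First, degree: every cross-section is a straight line — this is a plane, so deg p = 1.
Then, from the visible intercepts: it meets the y-axis at y = -1 (among the integer gridlines); it meets the x-axis at x = 1 (among the integer gridlines).
Finally, together with the visible shape, these determine p as stated.

2*x - 2*y + 3*z - 2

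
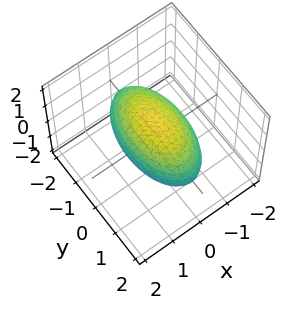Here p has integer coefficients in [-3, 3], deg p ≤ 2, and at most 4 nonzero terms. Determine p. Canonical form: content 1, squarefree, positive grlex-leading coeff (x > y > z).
3*x^2 + y^2 + 3*z^2 - 3

(a) Degree: bounded and convex; a quadric, so deg p = 2.
(b) Symmetries: mirror symmetry z ↦ −z ⇒ only even powers of z; it's symmetric under x → −x, forcing even powers of x; mirror symmetry y ↦ −y ⇒ only even powers of y.
(c) Checking where it meets the axes: the z-axis gridline crossings are at z ∈ {-1, 1}; among the integer gridlines, it crosses the x-axis at x ∈ {-1, 1}.
(d) Matching integer coefficients to the picture gives p.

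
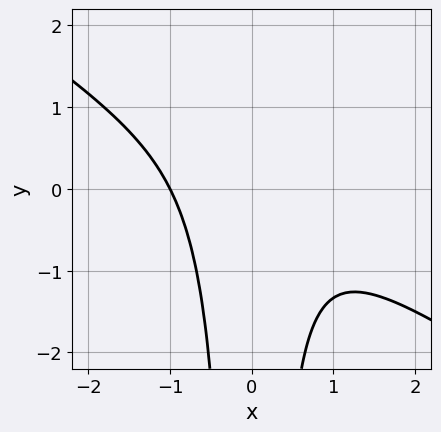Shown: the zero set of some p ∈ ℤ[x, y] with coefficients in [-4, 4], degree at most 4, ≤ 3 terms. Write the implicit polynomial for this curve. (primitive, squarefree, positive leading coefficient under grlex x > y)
2*x^3 + 3*x^2*y + 2

(a) Degree: a generic line meets the curve in up to 3 points, so deg p = 3.
(b) From the axis intercepts and sections: the curve avoids every integer y-axis point in the box; it meets the x-axis at x = -1 (among the integer gridlines).
(c) These observations pin down the coefficients.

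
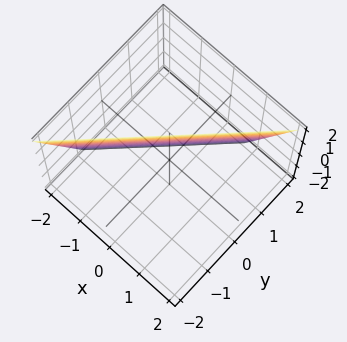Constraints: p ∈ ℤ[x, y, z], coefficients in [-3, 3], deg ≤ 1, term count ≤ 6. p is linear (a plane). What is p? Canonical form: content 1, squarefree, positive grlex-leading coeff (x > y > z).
The degree is 1 — the surface is flat (a plane).
From the axis intercepts and sections: one z-axis crossing is at z = 2.
Matching integer coefficients to the picture gives p.

3*x - 3*y - z + 2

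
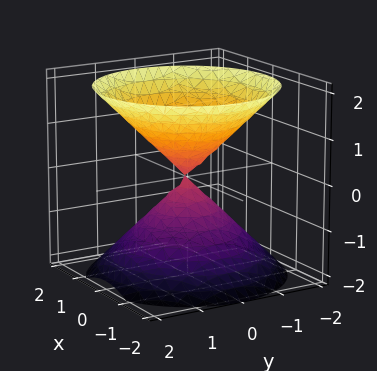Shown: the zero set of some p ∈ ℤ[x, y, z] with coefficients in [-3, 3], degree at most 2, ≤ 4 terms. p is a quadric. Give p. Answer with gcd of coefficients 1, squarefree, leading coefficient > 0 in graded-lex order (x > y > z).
x^2 + y^2 - z^2

(a) There are 2 components. Treating them together as one polynomial.
(b) deg p = 2. Two nappes meeting at a single point; a quadric.
(c) Symmetries: the z ↦ −z reflection is a symmetry, so z appears only in even powers; every cross-section ⟂ z is a circle, so x, y appear only via x² + y².
(d) From the visible intercepts: it meets the x-axis at x = 0 (among the integer gridlines); a circular section at z = 1 has radius exactly 1.
(e) These observations pin down the coefficients.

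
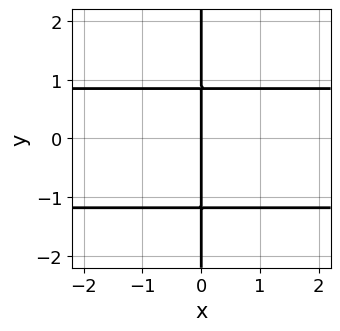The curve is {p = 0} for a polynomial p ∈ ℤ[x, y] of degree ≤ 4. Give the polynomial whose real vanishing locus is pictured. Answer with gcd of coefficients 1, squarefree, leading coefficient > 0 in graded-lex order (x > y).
3*x*y^2 + x*y - 3*x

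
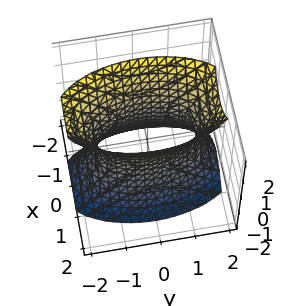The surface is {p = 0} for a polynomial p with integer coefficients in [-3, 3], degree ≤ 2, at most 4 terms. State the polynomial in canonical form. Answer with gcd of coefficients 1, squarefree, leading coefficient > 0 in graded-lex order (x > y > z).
3*x^2 + y^2 - z^2 - 2

(a) The degree is 2 — an hourglass — one-sheet hyperboloid; a quadric.
(b) Symmetries: mirror symmetry z ↦ −z ⇒ only even powers of z; it's symmetric under y → −y, forcing even powers of y; the x ↦ −x reflection is a symmetry, so x appears only in even powers.
(c) Checking where it meets the axes: no z-intercept at any integer in the box.
(d) Matching integer coefficients to the picture gives p.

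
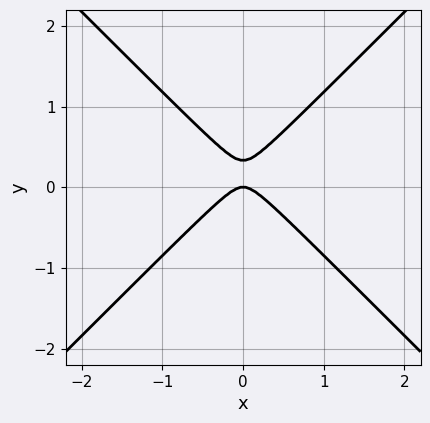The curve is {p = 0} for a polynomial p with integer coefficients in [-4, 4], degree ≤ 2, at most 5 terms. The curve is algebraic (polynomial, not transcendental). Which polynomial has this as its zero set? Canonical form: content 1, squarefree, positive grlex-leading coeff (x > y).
deg p = 2.
Symmetries: it's symmetric under x → −x, forcing even powers of x.
From the axis intercepts and sections: it meets the y-axis at y = 0 (among the integer gridlines); it meets the x-axis at x = 0 (among the integer gridlines).
Putting this together gives p.

3*x^2 - 3*y^2 + y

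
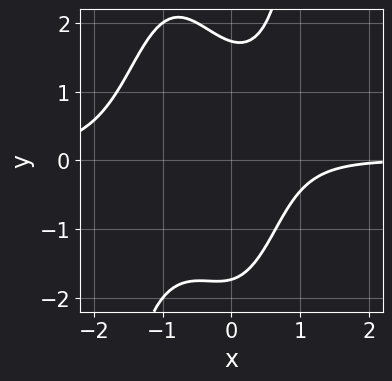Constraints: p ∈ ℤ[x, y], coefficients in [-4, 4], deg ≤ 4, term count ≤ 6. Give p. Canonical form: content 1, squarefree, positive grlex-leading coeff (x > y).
2*x^3*y + 2*x^2*y - y^2 - x + 3

1. The degree is 4 — the shape is more complex than any degree-3 curve.
2. Observable constraints: no x-intercept at any integer in the box.
3. Matching integer coefficients to the picture gives p.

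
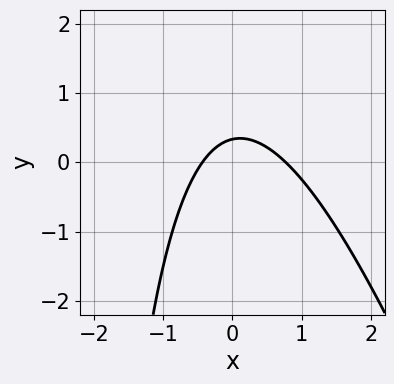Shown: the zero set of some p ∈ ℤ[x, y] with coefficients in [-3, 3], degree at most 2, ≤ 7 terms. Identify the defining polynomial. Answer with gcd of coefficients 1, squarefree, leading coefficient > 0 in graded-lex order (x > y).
3*x^2 + x*y - x + 3*y - 1

1. Degree: a generic line meets the curve in up to 2 points, so deg p = 2.
2. Putting this together gives p.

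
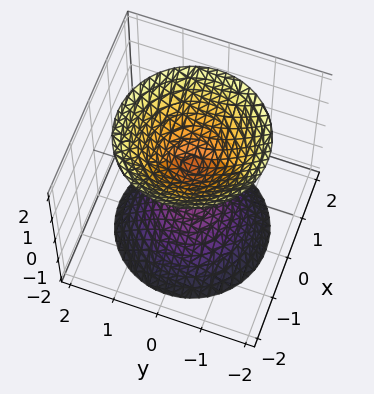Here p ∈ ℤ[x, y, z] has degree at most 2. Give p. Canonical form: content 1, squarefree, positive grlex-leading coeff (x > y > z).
First, I count 2 distinct pieces. They look like related sheets of one shape, so recover p as a whole.
Next, the degree is 2 — two sheets facing apart; a quadric.
Then, symmetries: mirror symmetry z ↦ −z ⇒ only even powers of z; rotational symmetry about the z-axis ⇒ p depends on x, y only through x² + y².
Then, from the axis intercepts and sections: it misses every integer gridline on the y-axis; a circular section at z = -1 has radius between 0 and 1.
Finally, fitting integer coefficients to these (and the overall shape) gives p.

3*x^2 + 3*y^2 - 2*z^2 + 1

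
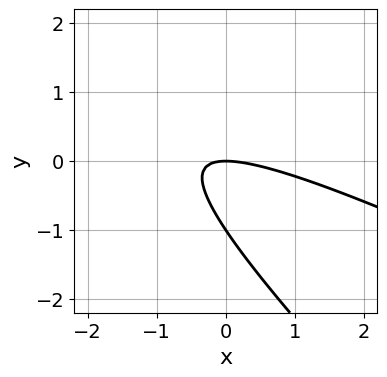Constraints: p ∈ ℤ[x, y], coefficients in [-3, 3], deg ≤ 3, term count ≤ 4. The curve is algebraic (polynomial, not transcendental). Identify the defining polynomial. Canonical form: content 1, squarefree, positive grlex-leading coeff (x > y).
1. deg p = 2.
2. From the visible intercepts: the y-axis gridline crossings are at y ∈ {-1, 0}; it crosses the x-axis at the gridline x = 0.
3. Together with the visible shape, these determine p as stated.

x^2 + 3*x*y + 2*y^2 + 2*y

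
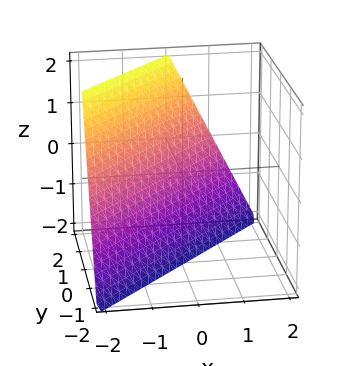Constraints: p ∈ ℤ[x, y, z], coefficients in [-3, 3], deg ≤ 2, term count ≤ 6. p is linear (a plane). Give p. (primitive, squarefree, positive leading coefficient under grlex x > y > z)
2*x - 2*y + z + 2

1. deg p = 1. The surface is flat (a plane).
2. From the axis intercepts and sections: it crosses the x-axis at the gridline x = -1; it meets the y-axis at y = 1 (among the integer gridlines); it crosses the z-axis at the gridline z = -2.
3. Putting this together gives p.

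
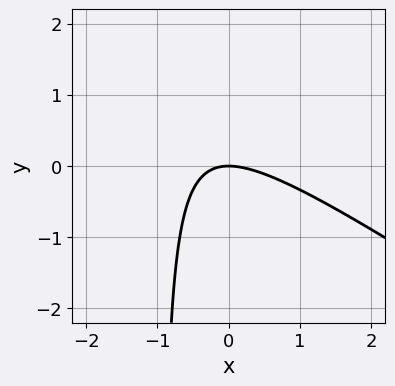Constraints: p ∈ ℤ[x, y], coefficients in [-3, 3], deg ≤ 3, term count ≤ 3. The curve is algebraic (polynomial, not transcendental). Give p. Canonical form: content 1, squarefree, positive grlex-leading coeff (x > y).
2*x^2 + 3*x*y + 3*y

(a) deg p = 2. A generic line meets the curve in up to 2 points.
(b) Against the integer gridlines: one y-axis crossing is at y = 0; one x-axis crossing is at x = 0.
(c) These observations pin down the coefficients.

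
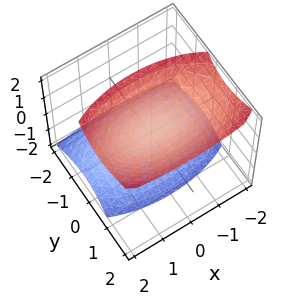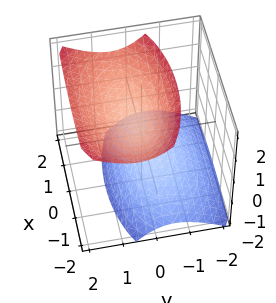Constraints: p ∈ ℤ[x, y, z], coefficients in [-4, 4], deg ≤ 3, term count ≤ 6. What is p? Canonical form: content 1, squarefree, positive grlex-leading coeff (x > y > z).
x^2 + 3*y^2 - 2*y*z - 2*z^2 + 1

1. The picture has 2 separate pieces.
2. deg p = 2.
3. Against the integer gridlines: the surface avoids every integer y-axis point in the box; it misses every integer gridline on the x-axis.
4. These observations pin down the coefficients.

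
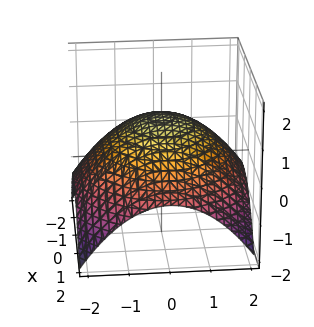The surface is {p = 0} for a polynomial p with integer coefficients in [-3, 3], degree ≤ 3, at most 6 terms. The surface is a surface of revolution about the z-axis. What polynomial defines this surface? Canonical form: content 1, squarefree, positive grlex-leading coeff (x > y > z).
x^2 + y^2 + 3*z - 3

First, deg p = 2. No degree-1 surface has this shape.
Next, by symmetry, every cross-section ⟂ z is a circle, so x, y appear only via x² + y².
Next, checking where it meets the axes: it meets the z-axis at z = 1 (among the integer gridlines); a circular section at z = 0 has radius between 1 and 2.
Finally, solving for integer coefficients yields p as stated.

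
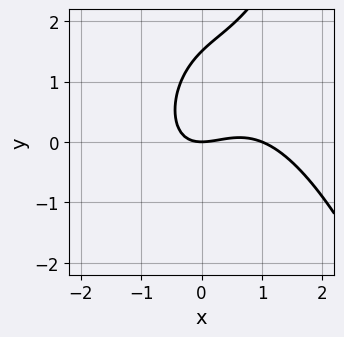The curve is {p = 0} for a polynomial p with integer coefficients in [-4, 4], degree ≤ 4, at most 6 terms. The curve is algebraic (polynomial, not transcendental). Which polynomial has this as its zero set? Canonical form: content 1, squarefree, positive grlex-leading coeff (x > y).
2*x^3 - 2*x^2 + 2*x*y - 2*y^2 + 3*y

Degree: a generic line meets the curve in up to 3 points, so deg p = 3.
Against the integer gridlines: among the integer gridlines, it crosses the x-axis at x ∈ {0, 1}; it meets the y-axis at y = 0 (among the integer gridlines).
Solving for integer coefficients yields p as stated.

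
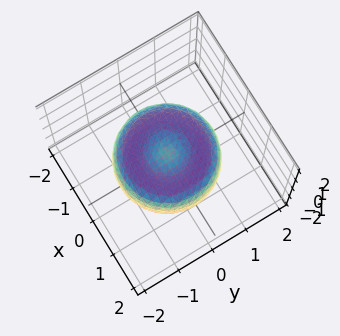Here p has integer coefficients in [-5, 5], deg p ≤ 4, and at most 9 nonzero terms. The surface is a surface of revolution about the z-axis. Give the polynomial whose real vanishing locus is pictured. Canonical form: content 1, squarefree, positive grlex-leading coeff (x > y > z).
2*x^4 + 4*x^2*y^2 + 2*y^4 - 3*x^2 - 3*y^2 + 3*z^2 - 1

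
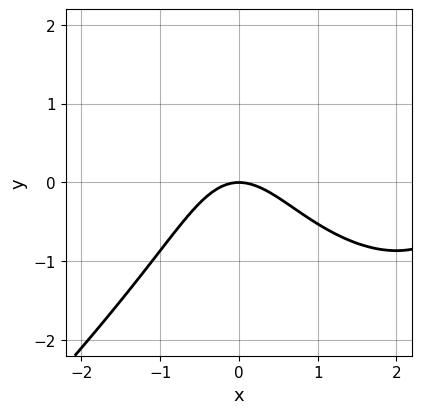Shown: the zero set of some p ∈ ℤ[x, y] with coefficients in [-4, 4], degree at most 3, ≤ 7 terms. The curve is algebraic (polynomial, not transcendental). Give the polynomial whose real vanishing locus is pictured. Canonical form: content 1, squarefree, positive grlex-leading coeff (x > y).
x^3 - y^3 - 3*x^2 + y^2 - 3*y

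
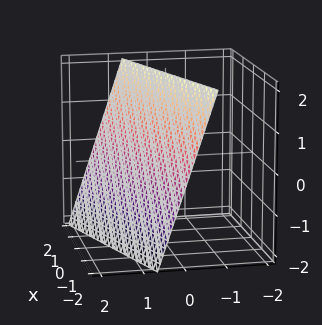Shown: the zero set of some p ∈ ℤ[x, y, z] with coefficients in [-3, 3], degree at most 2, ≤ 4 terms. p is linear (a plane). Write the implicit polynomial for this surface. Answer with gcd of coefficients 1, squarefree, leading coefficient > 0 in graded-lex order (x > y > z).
First, the degree is 1 — every cross-section is a straight line — this is a plane.
Then, observable constraints: it meets the x-axis at x = -2 (among the integer gridlines); one z-axis crossing is at z = 2.
Finally, matching integer coefficients to the picture gives p.

x - 3*y - z + 2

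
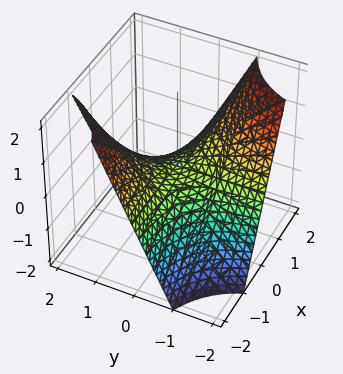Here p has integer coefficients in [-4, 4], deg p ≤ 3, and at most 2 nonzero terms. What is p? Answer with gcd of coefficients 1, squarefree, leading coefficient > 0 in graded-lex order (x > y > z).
x*y + z

First, deg p = 2. A hyperbolic paraboloid; a quadric.
Next, from the axis intercepts and sections: it crosses the z-axis at the gridline z = 0; the visible x-axis segment lies entirely on the surface; every point of the y-axis in the box is on the surface.
Finally, solving for integer coefficients yields p as stated.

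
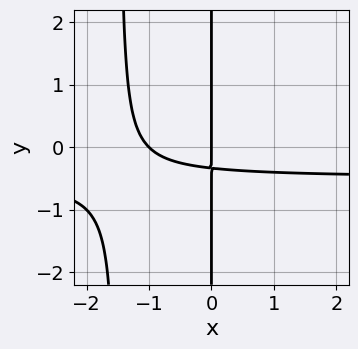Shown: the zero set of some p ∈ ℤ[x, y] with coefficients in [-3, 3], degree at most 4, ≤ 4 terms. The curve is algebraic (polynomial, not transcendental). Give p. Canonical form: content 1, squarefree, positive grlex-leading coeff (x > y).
1. The degree is 3 — no degree-2 curve has this shape.
2. Reading off the gridlines: the visible y-axis segment lies entirely on the curve; among the integer gridlines, it crosses the x-axis at x ∈ {-1, 0}.
3. Solving for integer coefficients yields p as stated.

2*x^2*y + x^2 + 3*x*y + x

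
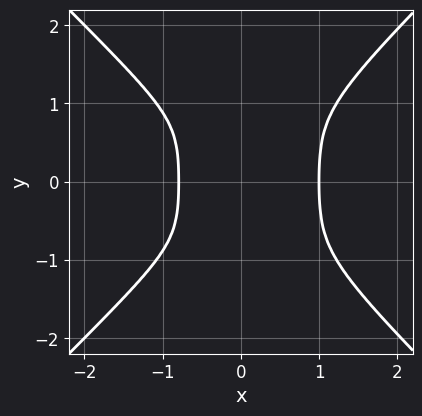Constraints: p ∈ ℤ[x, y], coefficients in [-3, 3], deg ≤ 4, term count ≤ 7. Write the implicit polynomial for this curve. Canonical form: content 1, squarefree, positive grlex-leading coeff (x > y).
3*x^4 - x^2*y^2 - 2*y^4 - x - 2

Degree: the shape is more complex than any degree-3 curve, so deg p = 4.
Symmetries: it's symmetric under y → −y, forcing even powers of y.
Against the integer gridlines: it crosses the x-axis at the gridline x = 1; no y-intercept at any integer in the box.
The integer polynomial consistent with all of this is the stated p.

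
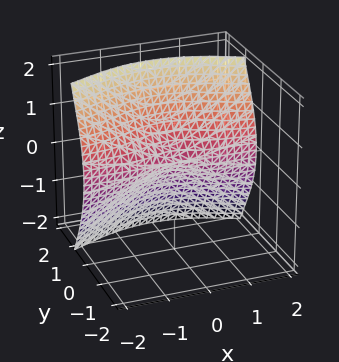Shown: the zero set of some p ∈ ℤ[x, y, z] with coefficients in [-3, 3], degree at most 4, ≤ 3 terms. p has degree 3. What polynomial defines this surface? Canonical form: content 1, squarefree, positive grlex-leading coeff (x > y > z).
1. deg p = 3.
2. Against the integer gridlines: it crosses the z-axis at the gridline z = 0; every point of the x-axis in the box is on the surface.
3. Putting this together gives p.

2*x^2*y + 3*y^3 - 2*z^2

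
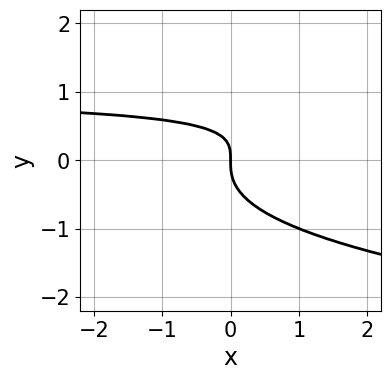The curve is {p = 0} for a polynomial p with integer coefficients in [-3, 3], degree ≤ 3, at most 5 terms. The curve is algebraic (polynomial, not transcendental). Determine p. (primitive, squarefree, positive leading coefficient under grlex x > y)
(a) The degree is 3 — the shape is more complex than any degree-2 curve.
(b) Checking where it meets the axes: it crosses the x-axis at the gridline x = 0; it crosses the y-axis at the gridline y = 0.
(c) Assembling these constraints gives the stated polynomial.

2*y^3 - x*y + x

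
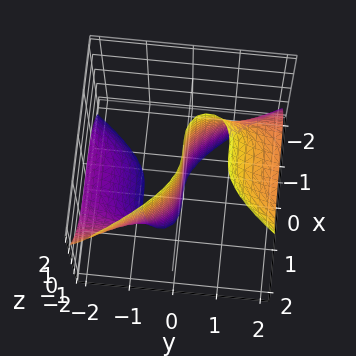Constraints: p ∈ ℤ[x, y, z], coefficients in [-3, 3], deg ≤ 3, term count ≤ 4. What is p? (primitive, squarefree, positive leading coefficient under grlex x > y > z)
1. The degree is 3 — no degree-2 surface has this shape.
2. From the visible intercepts: the visible z-axis segment lies entirely on the surface; it crosses the y-axis at the gridline y = 0; it meets the x-axis at x = 0 (among the integer gridlines).
3. Fitting integer coefficients to these (and the overall shape) gives p.

x^3 - y^2*z + 2*y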